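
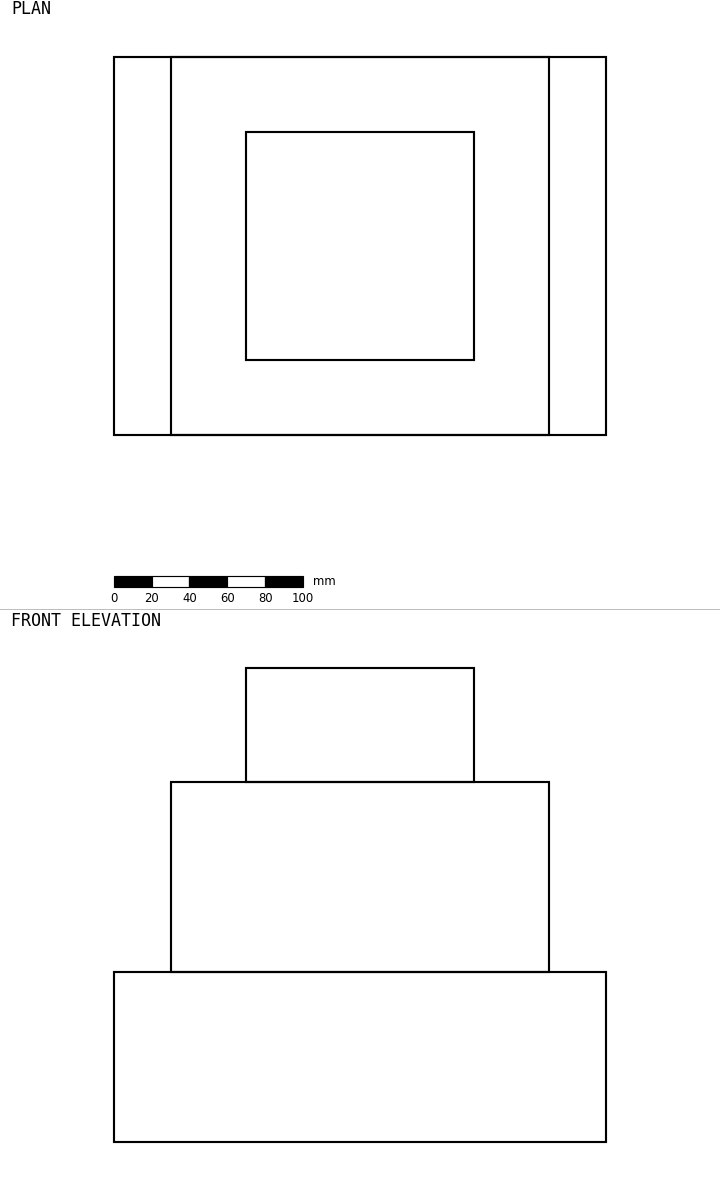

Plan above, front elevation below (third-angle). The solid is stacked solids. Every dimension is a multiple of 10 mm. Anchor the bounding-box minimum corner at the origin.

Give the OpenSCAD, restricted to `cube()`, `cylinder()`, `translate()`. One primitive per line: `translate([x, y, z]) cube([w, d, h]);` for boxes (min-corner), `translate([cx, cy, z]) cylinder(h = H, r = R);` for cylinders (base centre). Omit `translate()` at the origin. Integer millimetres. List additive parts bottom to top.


cube([260, 200, 90]);
translate([30, 0, 90]) cube([200, 200, 100]);
translate([70, 40, 190]) cube([120, 120, 60]);


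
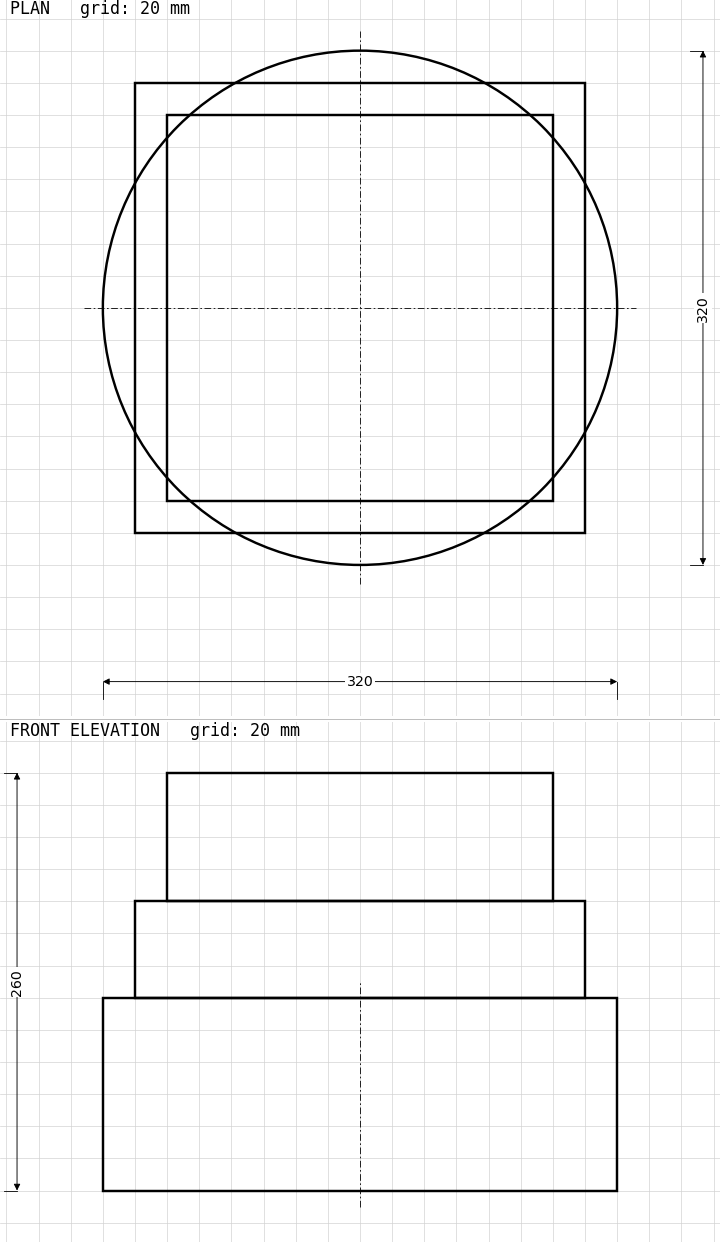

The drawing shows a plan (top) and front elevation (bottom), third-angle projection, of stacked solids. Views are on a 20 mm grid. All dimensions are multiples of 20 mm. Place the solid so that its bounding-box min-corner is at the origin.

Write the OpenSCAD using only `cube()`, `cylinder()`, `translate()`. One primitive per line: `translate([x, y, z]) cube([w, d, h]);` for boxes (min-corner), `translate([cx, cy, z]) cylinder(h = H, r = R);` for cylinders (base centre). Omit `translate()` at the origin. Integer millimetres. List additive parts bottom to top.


translate([160, 160, 0]) cylinder(h = 120, r = 160);
translate([20, 20, 120]) cube([280, 280, 60]);
translate([40, 40, 180]) cube([240, 240, 80]);


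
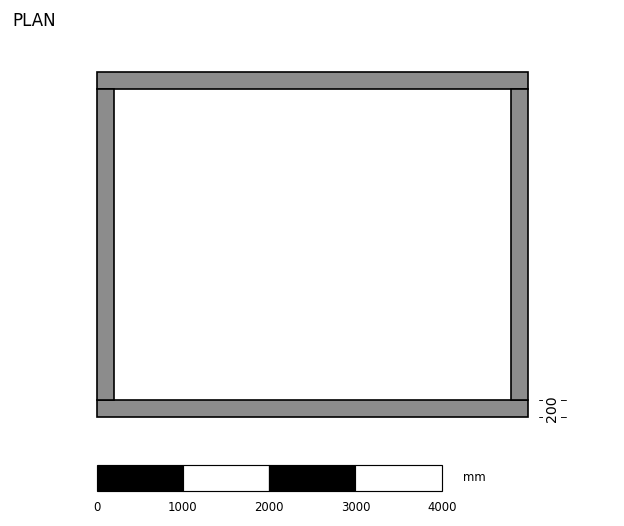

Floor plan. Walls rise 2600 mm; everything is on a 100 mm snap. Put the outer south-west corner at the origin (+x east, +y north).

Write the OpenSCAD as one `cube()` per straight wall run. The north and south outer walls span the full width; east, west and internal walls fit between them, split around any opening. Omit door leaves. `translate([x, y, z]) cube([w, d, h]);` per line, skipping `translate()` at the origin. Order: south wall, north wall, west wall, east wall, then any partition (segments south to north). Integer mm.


cube([5000, 200, 2600]);
translate([0, 3800, 0]) cube([5000, 200, 2600]);
translate([0, 200, 0]) cube([200, 3600, 2600]);
translate([4800, 200, 0]) cube([200, 3600, 2600]);


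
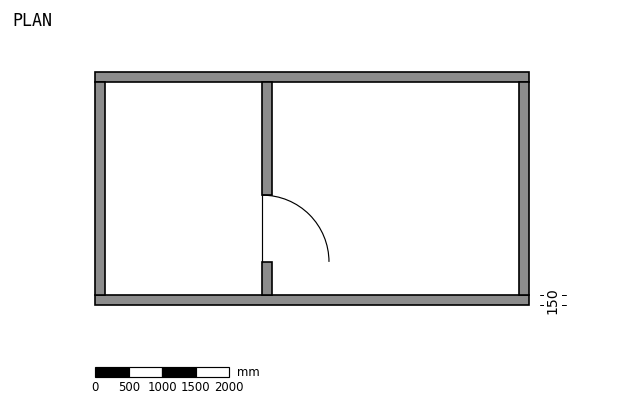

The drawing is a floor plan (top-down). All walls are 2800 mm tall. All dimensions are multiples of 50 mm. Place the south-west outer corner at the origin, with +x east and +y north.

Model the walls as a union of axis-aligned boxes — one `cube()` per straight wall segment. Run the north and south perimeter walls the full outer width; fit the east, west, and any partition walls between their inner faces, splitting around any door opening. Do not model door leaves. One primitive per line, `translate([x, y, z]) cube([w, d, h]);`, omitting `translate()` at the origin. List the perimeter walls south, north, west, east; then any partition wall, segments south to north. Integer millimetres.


cube([6500, 150, 2800]);
translate([0, 3350, 0]) cube([6500, 150, 2800]);
translate([0, 150, 0]) cube([150, 3200, 2800]);
translate([6350, 150, 0]) cube([150, 3200, 2800]);
translate([2500, 150, 0]) cube([150, 500, 2800]);
translate([2500, 1650, 0]) cube([150, 1700, 2800]);


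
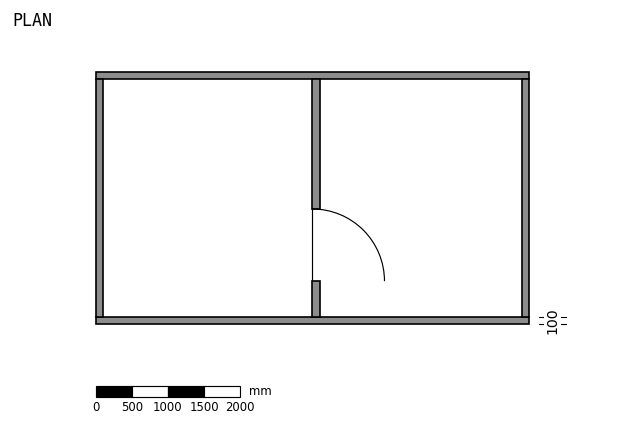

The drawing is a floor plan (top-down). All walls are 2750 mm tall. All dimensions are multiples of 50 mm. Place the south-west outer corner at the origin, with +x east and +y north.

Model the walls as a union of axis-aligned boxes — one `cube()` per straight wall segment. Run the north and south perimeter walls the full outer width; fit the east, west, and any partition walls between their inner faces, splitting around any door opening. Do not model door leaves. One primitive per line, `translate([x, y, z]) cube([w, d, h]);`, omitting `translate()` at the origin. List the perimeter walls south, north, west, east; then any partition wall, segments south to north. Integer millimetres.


cube([6000, 100, 2750]);
translate([0, 3400, 0]) cube([6000, 100, 2750]);
translate([0, 100, 0]) cube([100, 3300, 2750]);
translate([5900, 100, 0]) cube([100, 3300, 2750]);
translate([3000, 100, 0]) cube([100, 500, 2750]);
translate([3000, 1600, 0]) cube([100, 1800, 2750]);


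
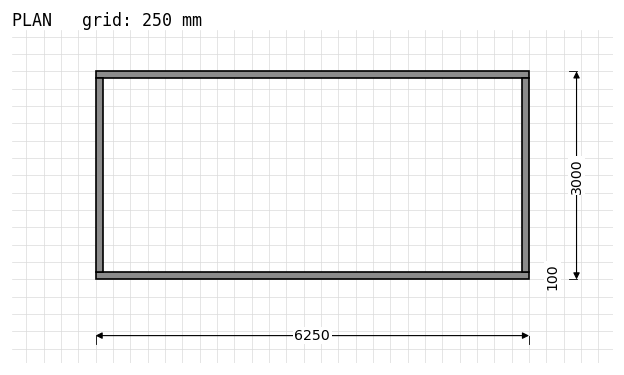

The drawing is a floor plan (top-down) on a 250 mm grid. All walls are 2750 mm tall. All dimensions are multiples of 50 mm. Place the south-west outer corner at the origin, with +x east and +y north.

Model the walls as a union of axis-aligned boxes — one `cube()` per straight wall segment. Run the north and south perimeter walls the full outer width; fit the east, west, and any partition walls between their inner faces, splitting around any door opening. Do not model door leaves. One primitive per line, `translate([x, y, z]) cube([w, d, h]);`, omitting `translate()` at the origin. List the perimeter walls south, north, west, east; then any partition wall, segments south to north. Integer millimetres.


cube([6250, 100, 2750]);
translate([0, 2900, 0]) cube([6250, 100, 2750]);
translate([0, 100, 0]) cube([100, 2800, 2750]);
translate([6150, 100, 0]) cube([100, 2800, 2750]);


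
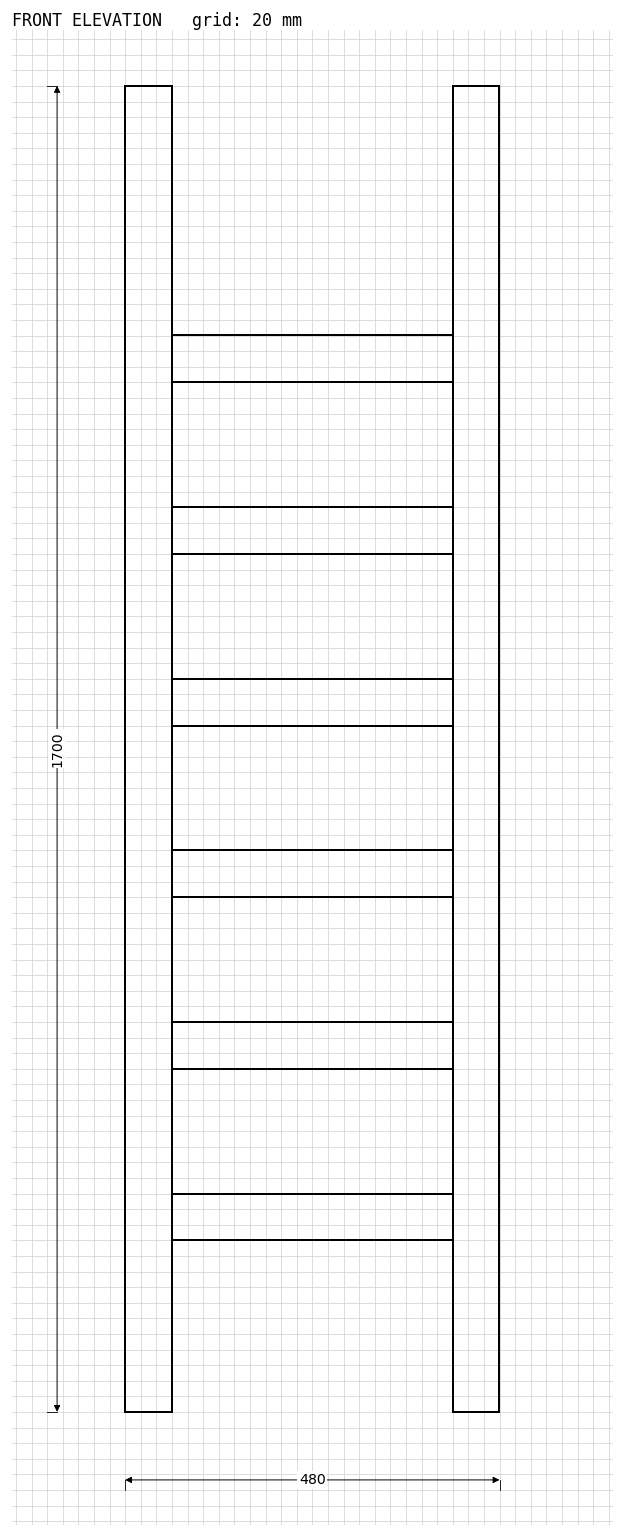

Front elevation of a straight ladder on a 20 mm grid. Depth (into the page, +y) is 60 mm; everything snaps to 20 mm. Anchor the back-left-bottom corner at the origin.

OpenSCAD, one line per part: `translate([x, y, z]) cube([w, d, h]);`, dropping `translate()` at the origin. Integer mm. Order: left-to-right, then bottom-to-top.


cube([60, 60, 1700]);
translate([60, 0, 220]) cube([360, 60, 60]);
translate([60, 0, 440]) cube([360, 60, 60]);
translate([60, 0, 660]) cube([360, 60, 60]);
translate([60, 0, 880]) cube([360, 60, 60]);
translate([60, 0, 1100]) cube([360, 60, 60]);
translate([60, 0, 1320]) cube([360, 60, 60]);
translate([420, 0, 0]) cube([60, 60, 1700]);


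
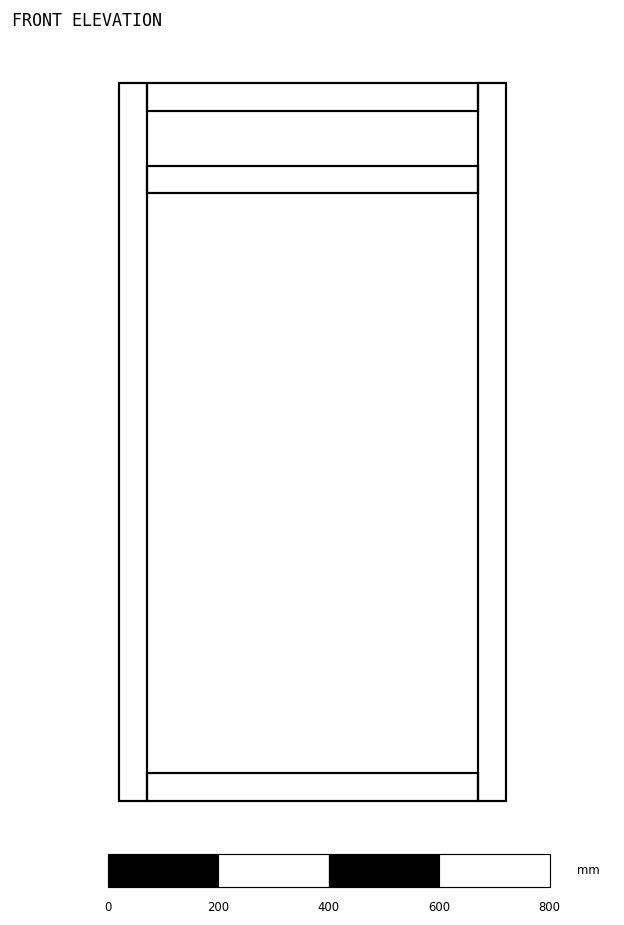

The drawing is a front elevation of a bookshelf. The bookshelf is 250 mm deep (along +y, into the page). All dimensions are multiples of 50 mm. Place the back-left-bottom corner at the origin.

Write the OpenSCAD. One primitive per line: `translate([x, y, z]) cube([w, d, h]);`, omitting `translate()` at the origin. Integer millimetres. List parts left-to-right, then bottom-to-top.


cube([50, 250, 1300]);
translate([50, 0, 0]) cube([600, 250, 50]);
translate([50, 0, 1100]) cube([600, 250, 50]);
translate([50, 0, 1250]) cube([600, 250, 50]);
translate([650, 0, 0]) cube([50, 250, 1300]);


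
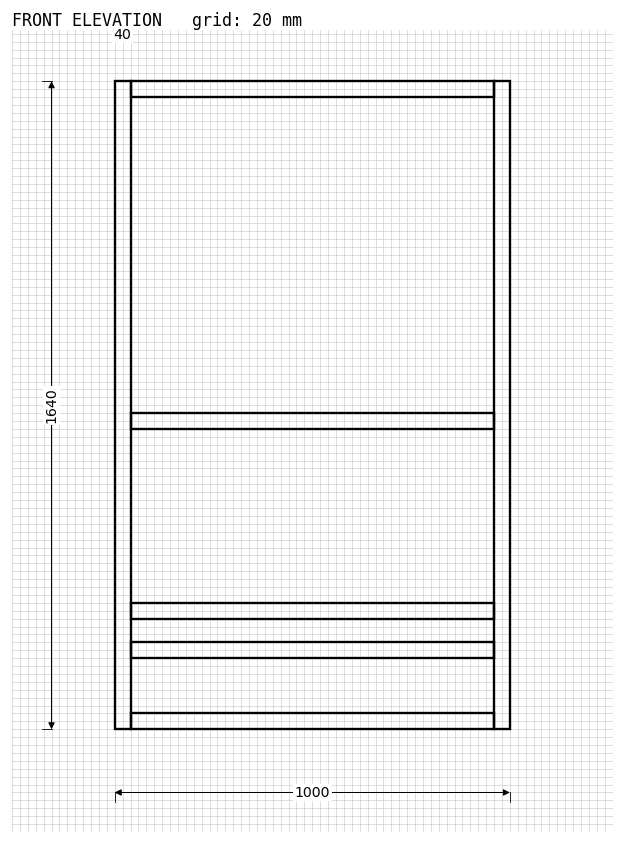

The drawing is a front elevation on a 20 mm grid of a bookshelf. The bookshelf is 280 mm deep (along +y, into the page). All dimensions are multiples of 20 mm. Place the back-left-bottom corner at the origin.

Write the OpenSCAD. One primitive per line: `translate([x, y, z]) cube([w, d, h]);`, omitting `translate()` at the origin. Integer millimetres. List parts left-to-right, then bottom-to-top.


cube([40, 280, 1640]);
translate([40, 0, 0]) cube([920, 280, 40]);
translate([40, 0, 180]) cube([920, 280, 40]);
translate([40, 0, 280]) cube([920, 280, 40]);
translate([40, 0, 760]) cube([920, 280, 40]);
translate([40, 0, 1600]) cube([920, 280, 40]);
translate([960, 0, 0]) cube([40, 280, 1640]);


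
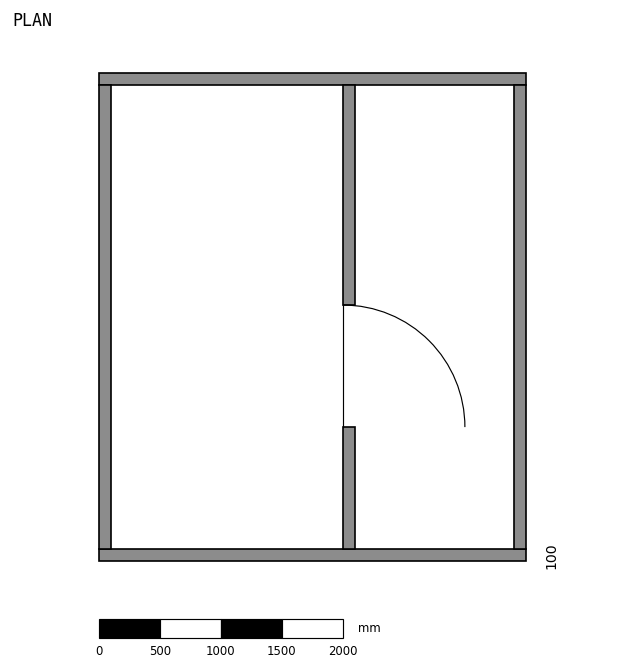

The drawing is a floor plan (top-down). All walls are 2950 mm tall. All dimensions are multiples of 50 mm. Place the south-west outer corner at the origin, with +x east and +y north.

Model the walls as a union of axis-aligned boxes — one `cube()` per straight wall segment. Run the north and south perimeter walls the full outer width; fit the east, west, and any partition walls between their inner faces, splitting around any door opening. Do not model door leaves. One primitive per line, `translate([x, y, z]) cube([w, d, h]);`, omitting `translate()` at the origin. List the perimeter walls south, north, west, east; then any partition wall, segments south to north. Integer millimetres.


cube([3500, 100, 2950]);
translate([0, 3900, 0]) cube([3500, 100, 2950]);
translate([0, 100, 0]) cube([100, 3800, 2950]);
translate([3400, 100, 0]) cube([100, 3800, 2950]);
translate([2000, 100, 0]) cube([100, 1000, 2950]);
translate([2000, 2100, 0]) cube([100, 1800, 2950]);


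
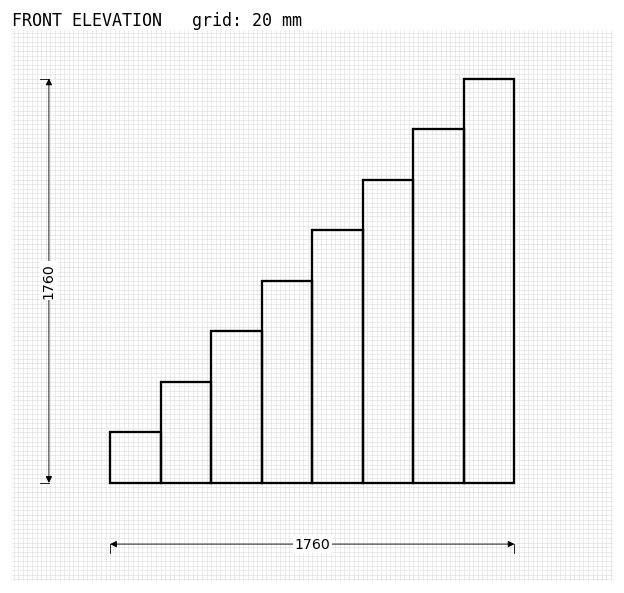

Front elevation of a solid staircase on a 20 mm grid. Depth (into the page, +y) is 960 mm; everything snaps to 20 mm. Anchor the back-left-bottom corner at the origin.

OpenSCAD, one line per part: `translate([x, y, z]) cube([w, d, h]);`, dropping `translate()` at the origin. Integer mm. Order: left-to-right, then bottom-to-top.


cube([220, 960, 220]);
translate([220, 0, 0]) cube([220, 960, 440]);
translate([440, 0, 0]) cube([220, 960, 660]);
translate([660, 0, 0]) cube([220, 960, 880]);
translate([880, 0, 0]) cube([220, 960, 1100]);
translate([1100, 0, 0]) cube([220, 960, 1320]);
translate([1320, 0, 0]) cube([220, 960, 1540]);
translate([1540, 0, 0]) cube([220, 960, 1760]);


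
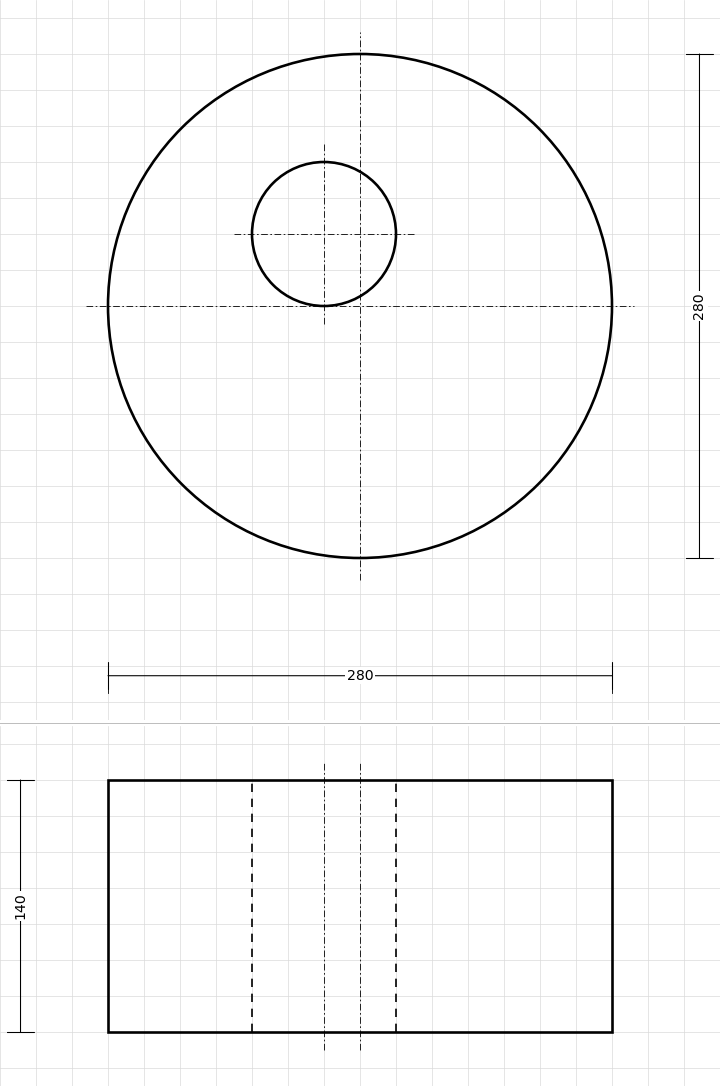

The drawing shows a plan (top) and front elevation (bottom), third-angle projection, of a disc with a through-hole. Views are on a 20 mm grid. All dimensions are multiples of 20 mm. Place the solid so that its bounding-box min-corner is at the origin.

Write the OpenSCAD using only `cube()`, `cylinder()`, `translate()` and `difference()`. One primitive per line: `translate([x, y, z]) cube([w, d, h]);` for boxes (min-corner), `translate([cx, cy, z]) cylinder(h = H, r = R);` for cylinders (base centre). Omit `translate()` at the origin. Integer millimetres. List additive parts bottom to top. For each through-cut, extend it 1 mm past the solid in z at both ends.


difference() {
  translate([140, 140, 0]) cylinder(h = 140, r = 140);
  translate([120, 180, -1]) cylinder(h = 142, r = 40);
}


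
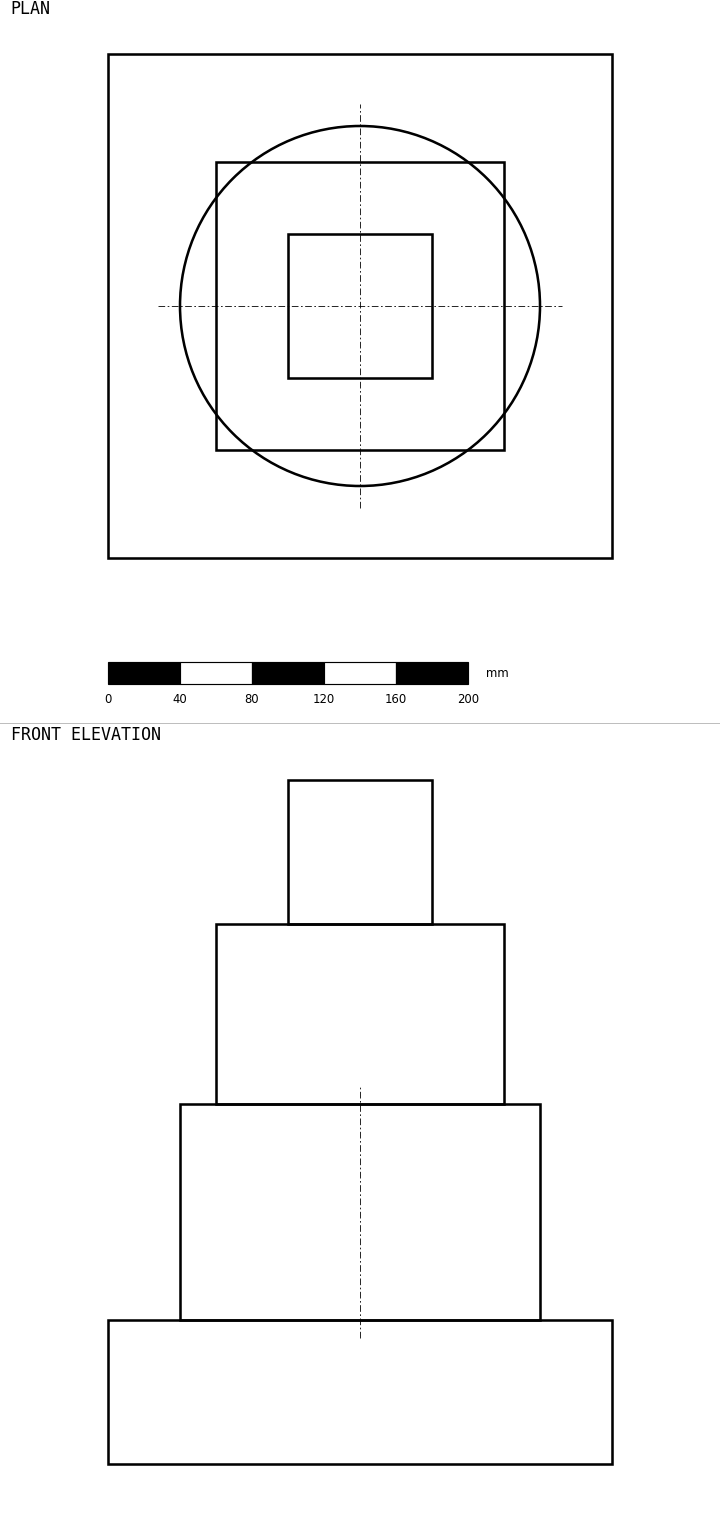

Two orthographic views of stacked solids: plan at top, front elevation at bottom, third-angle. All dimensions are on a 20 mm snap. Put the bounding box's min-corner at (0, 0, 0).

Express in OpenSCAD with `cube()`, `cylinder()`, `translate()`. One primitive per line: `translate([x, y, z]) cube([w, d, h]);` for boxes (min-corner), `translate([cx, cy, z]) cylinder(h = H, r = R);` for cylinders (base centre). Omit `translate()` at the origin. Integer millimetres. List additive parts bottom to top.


cube([280, 280, 80]);
translate([140, 140, 80]) cylinder(h = 120, r = 100);
translate([60, 60, 200]) cube([160, 160, 100]);
translate([100, 100, 300]) cube([80, 80, 80]);


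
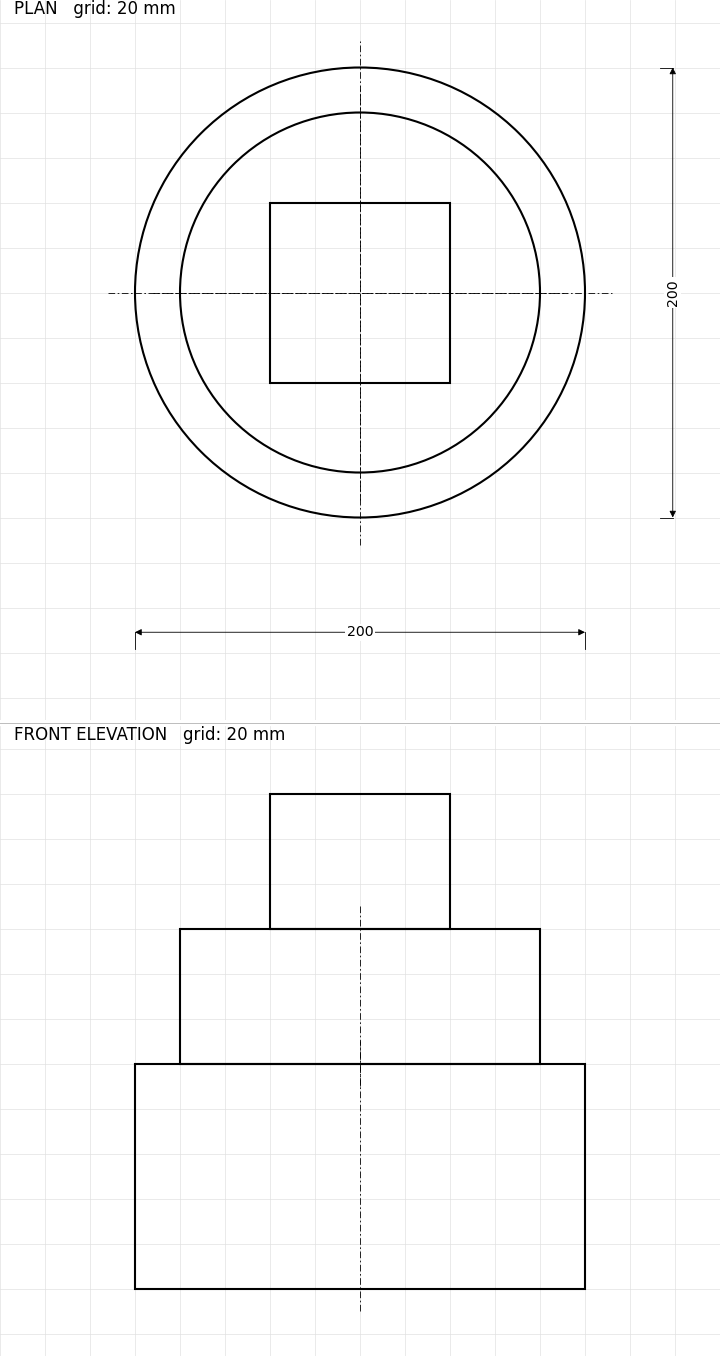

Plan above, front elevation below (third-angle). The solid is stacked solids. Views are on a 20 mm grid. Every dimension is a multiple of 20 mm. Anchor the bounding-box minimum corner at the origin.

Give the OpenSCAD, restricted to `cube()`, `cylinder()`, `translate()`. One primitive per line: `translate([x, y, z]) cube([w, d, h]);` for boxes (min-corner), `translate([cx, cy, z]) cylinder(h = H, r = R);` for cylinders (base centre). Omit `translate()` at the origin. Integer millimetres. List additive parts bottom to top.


translate([100, 100, 0]) cylinder(h = 100, r = 100);
translate([100, 100, 100]) cylinder(h = 60, r = 80);
translate([60, 60, 160]) cube([80, 80, 60]);


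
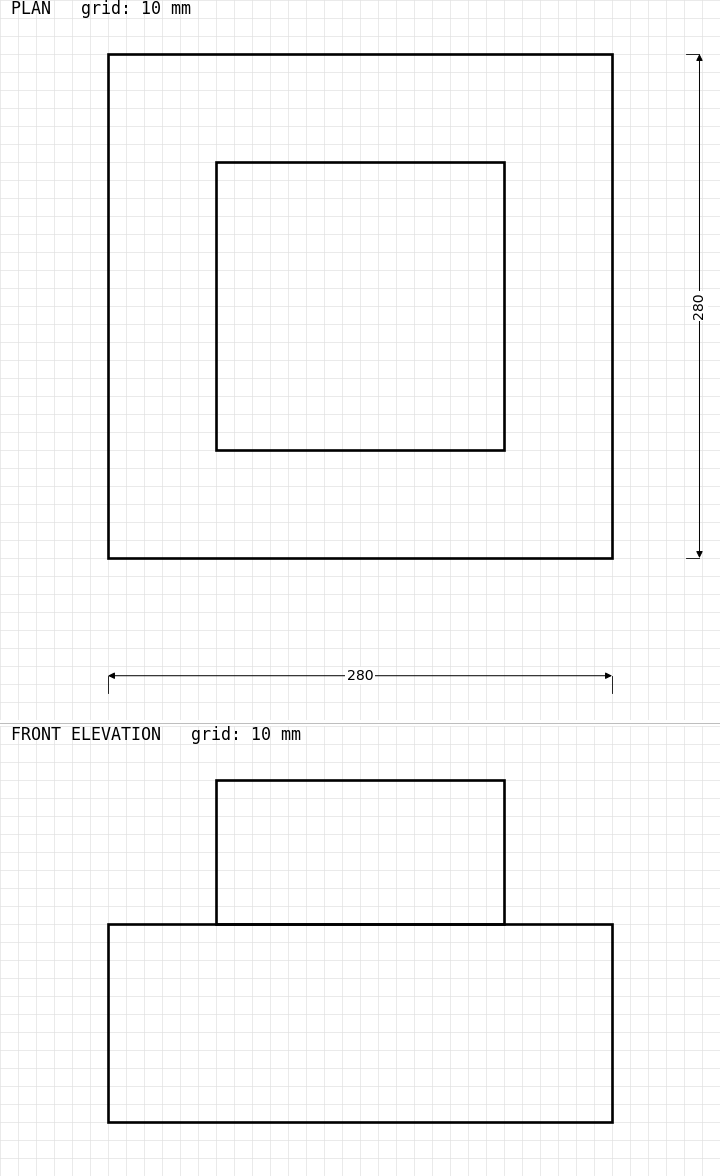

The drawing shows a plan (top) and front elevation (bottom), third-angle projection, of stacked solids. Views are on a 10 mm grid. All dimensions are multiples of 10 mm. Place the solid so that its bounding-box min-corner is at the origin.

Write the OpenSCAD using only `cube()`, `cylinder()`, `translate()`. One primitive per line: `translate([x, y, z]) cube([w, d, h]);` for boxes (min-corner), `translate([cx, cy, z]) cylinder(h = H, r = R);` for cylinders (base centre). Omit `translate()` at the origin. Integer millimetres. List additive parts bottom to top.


cube([280, 280, 110]);
translate([60, 60, 110]) cube([160, 160, 80]);


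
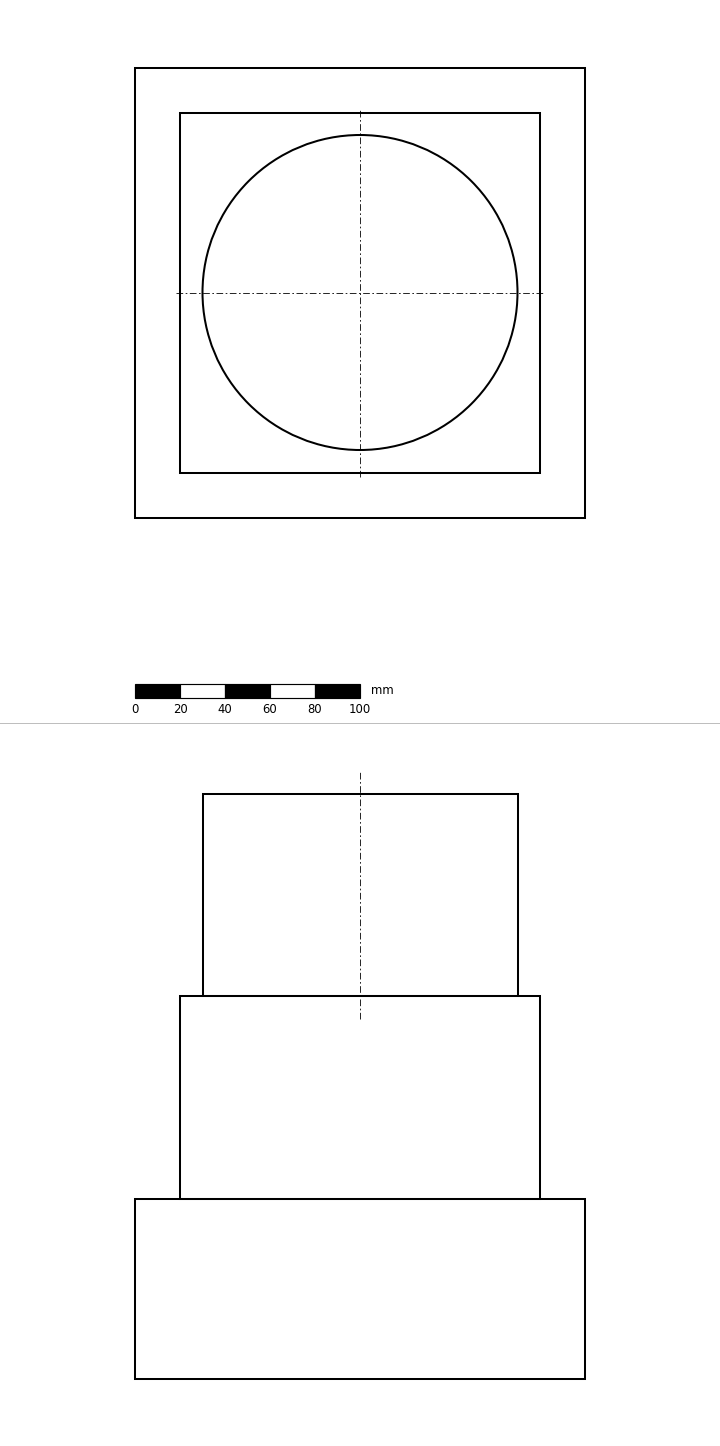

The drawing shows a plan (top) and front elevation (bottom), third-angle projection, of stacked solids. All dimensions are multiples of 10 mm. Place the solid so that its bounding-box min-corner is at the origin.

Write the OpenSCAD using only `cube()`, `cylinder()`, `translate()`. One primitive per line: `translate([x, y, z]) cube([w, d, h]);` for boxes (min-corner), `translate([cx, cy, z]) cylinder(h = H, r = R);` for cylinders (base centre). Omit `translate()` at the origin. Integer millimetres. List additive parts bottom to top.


cube([200, 200, 80]);
translate([20, 20, 80]) cube([160, 160, 90]);
translate([100, 100, 170]) cylinder(h = 90, r = 70);


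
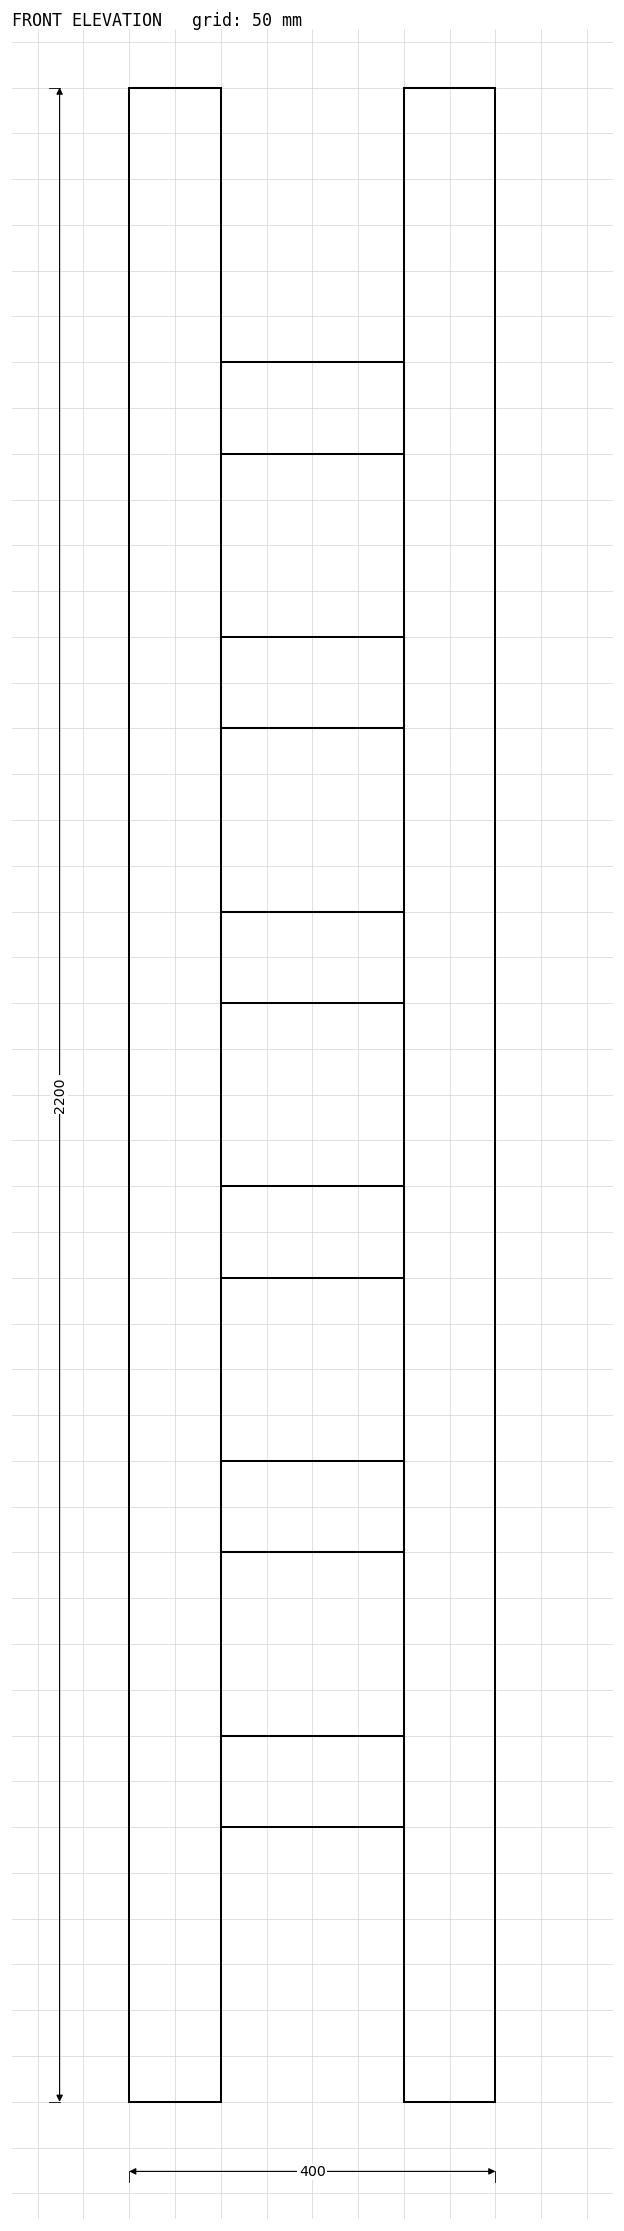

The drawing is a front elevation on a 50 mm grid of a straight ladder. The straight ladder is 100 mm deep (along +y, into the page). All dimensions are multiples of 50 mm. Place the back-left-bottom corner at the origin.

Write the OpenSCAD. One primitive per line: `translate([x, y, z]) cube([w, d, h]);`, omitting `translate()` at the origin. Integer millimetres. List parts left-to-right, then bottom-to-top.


cube([100, 100, 2200]);
translate([100, 0, 300]) cube([200, 100, 100]);
translate([100, 0, 600]) cube([200, 100, 100]);
translate([100, 0, 900]) cube([200, 100, 100]);
translate([100, 0, 1200]) cube([200, 100, 100]);
translate([100, 0, 1500]) cube([200, 100, 100]);
translate([100, 0, 1800]) cube([200, 100, 100]);
translate([300, 0, 0]) cube([100, 100, 2200]);


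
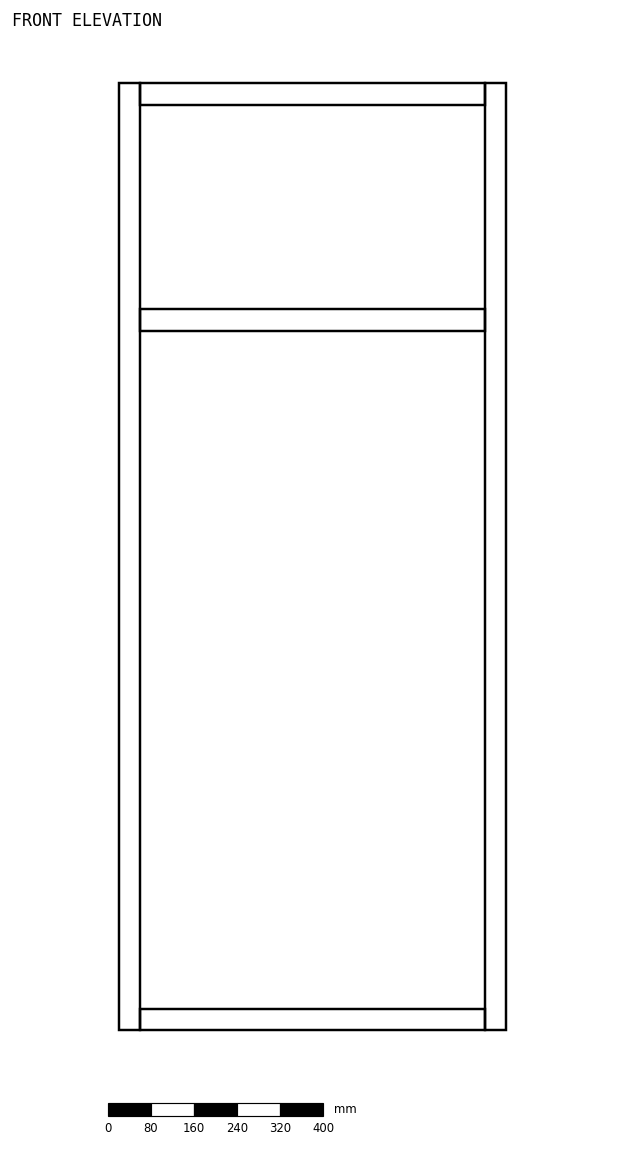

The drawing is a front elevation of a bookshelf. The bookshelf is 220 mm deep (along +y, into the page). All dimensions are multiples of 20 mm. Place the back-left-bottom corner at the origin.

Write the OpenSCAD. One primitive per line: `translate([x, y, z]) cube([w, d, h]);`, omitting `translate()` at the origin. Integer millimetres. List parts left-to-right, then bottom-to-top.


cube([40, 220, 1760]);
translate([40, 0, 0]) cube([640, 220, 40]);
translate([40, 0, 1300]) cube([640, 220, 40]);
translate([40, 0, 1720]) cube([640, 220, 40]);
translate([680, 0, 0]) cube([40, 220, 1760]);


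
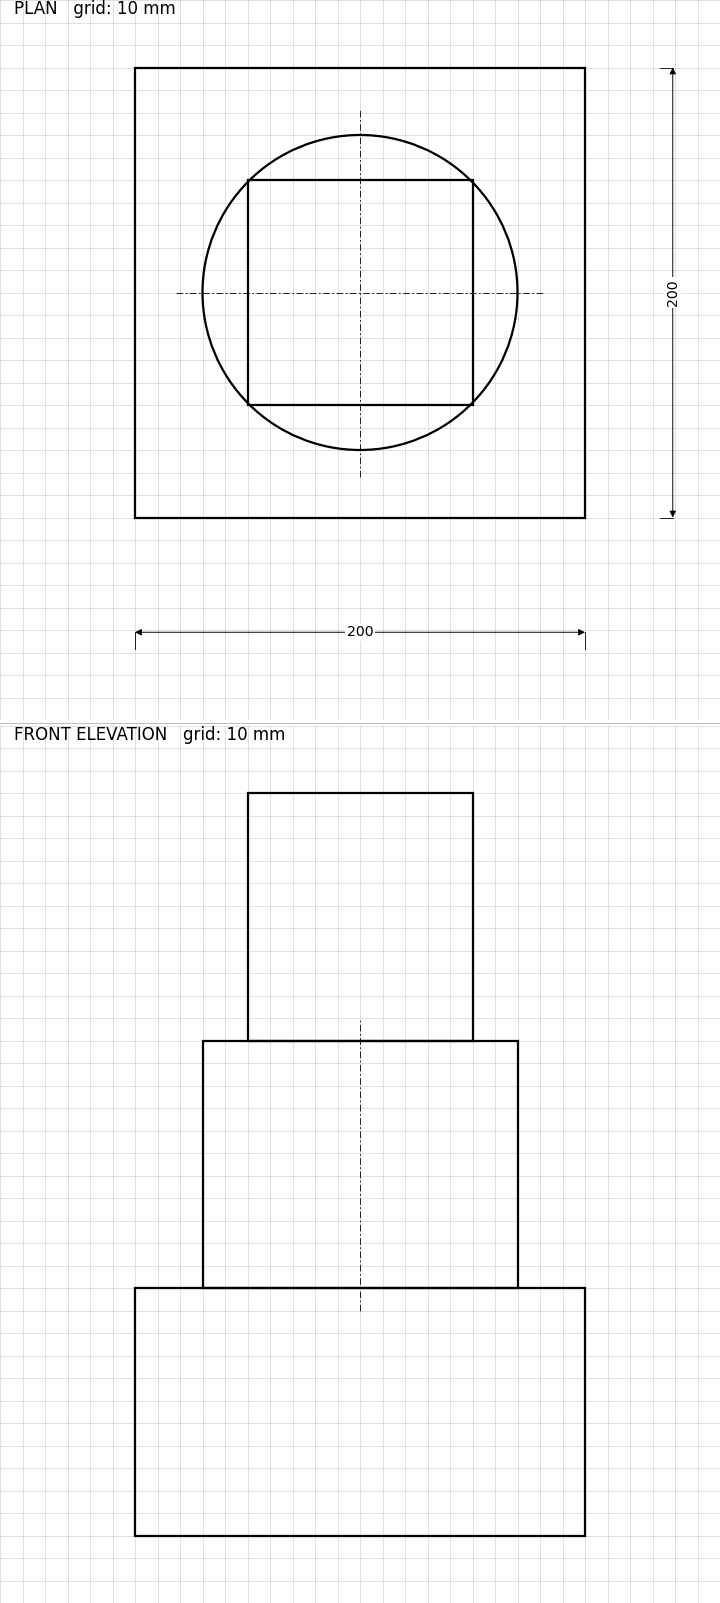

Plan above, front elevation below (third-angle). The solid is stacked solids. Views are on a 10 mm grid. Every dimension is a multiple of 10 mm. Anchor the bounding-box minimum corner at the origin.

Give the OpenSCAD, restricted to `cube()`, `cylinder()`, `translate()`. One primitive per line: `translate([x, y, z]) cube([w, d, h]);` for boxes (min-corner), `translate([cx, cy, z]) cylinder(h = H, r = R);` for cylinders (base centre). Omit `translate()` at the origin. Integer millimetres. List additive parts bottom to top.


cube([200, 200, 110]);
translate([100, 100, 110]) cylinder(h = 110, r = 70);
translate([50, 50, 220]) cube([100, 100, 110]);


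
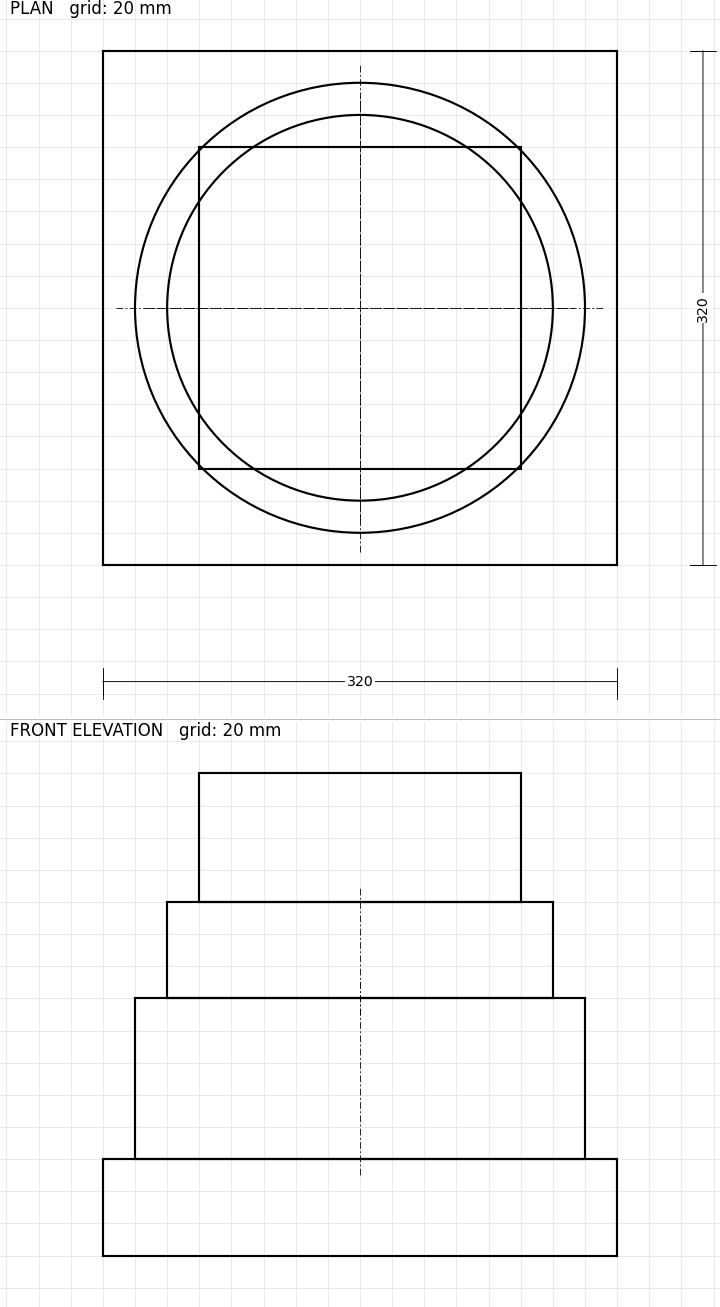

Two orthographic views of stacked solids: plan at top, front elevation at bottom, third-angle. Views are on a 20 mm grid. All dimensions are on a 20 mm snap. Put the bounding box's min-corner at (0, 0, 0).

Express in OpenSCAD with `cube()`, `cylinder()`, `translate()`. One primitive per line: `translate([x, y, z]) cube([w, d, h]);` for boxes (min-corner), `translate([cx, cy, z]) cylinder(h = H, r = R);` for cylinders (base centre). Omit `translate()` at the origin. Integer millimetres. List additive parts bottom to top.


cube([320, 320, 60]);
translate([160, 160, 60]) cylinder(h = 100, r = 140);
translate([160, 160, 160]) cylinder(h = 60, r = 120);
translate([60, 60, 220]) cube([200, 200, 80]);


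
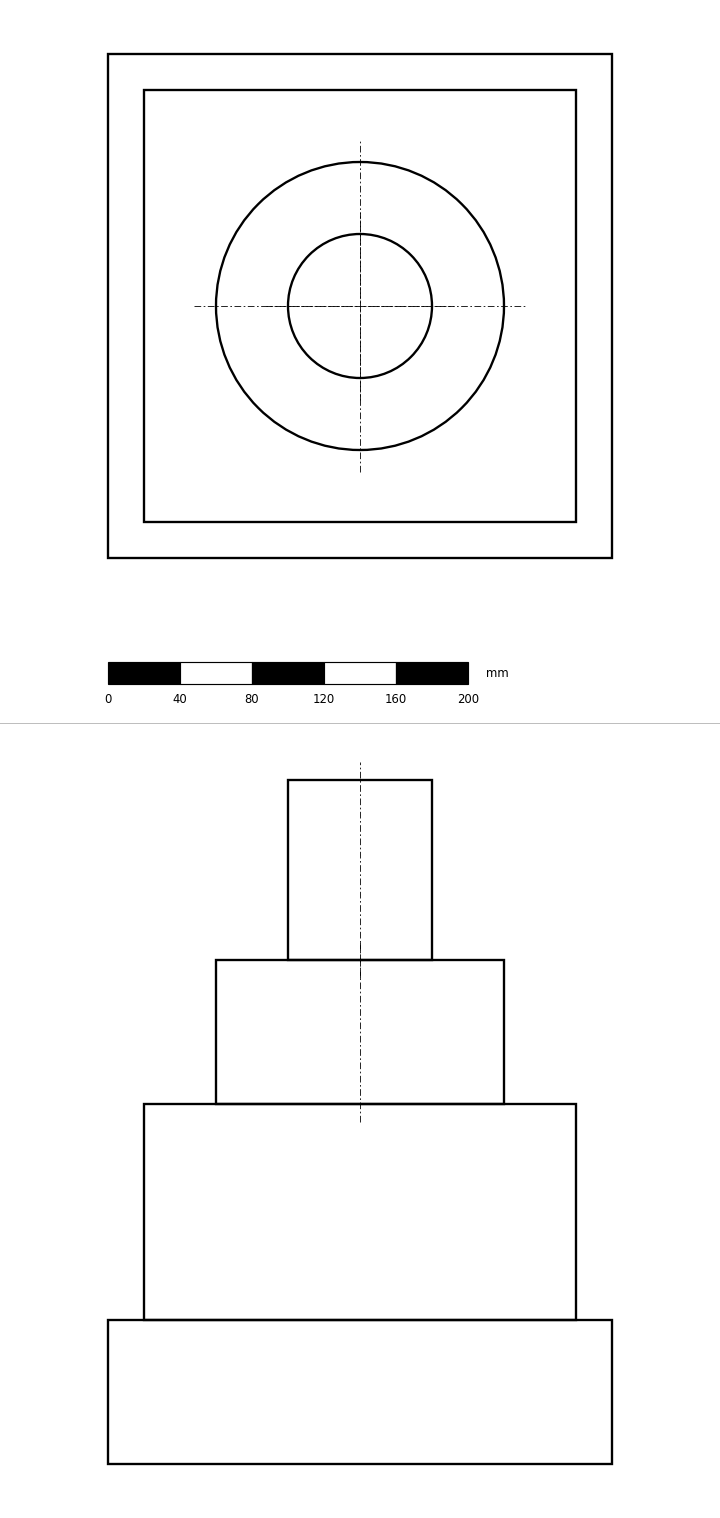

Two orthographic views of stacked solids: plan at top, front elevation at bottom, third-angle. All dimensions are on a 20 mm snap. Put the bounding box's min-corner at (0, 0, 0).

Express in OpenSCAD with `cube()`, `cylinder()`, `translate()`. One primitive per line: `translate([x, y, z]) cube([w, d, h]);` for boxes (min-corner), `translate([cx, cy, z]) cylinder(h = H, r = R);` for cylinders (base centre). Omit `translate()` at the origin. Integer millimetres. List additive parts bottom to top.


cube([280, 280, 80]);
translate([20, 20, 80]) cube([240, 240, 120]);
translate([140, 140, 200]) cylinder(h = 80, r = 80);
translate([140, 140, 280]) cylinder(h = 100, r = 40);


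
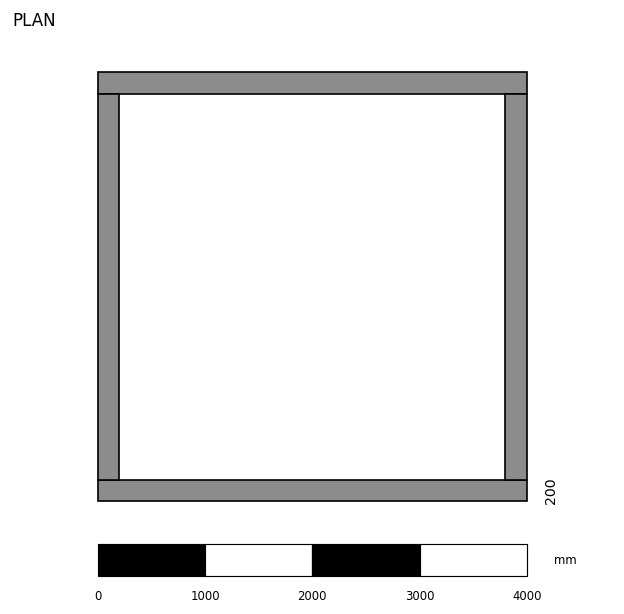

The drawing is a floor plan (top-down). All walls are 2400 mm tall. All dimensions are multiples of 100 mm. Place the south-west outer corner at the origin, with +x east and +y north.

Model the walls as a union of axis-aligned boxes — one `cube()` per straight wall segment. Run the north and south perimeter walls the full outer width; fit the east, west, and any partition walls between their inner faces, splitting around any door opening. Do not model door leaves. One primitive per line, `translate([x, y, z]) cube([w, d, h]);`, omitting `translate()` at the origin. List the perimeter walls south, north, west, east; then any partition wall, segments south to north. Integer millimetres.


cube([4000, 200, 2400]);
translate([0, 3800, 0]) cube([4000, 200, 2400]);
translate([0, 200, 0]) cube([200, 3600, 2400]);
translate([3800, 200, 0]) cube([200, 3600, 2400]);


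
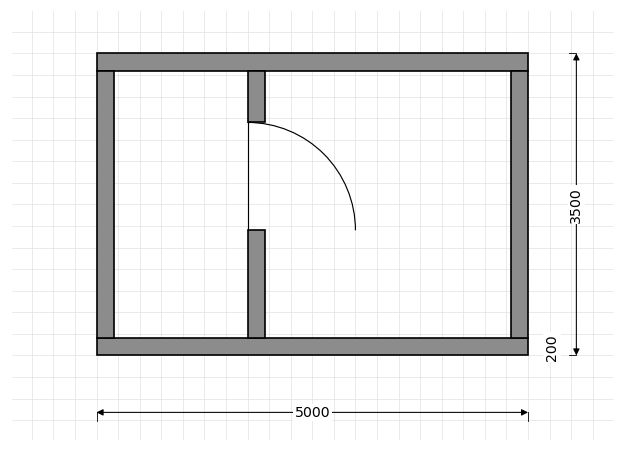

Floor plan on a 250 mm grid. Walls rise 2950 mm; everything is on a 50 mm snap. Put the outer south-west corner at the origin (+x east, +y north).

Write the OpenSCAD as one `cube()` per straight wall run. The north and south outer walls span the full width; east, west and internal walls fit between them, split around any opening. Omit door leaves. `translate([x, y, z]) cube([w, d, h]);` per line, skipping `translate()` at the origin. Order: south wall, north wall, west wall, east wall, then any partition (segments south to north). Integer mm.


cube([5000, 200, 2950]);
translate([0, 3300, 0]) cube([5000, 200, 2950]);
translate([0, 200, 0]) cube([200, 3100, 2950]);
translate([4800, 200, 0]) cube([200, 3100, 2950]);
translate([1750, 200, 0]) cube([200, 1250, 2950]);
translate([1750, 2700, 0]) cube([200, 600, 2950]);


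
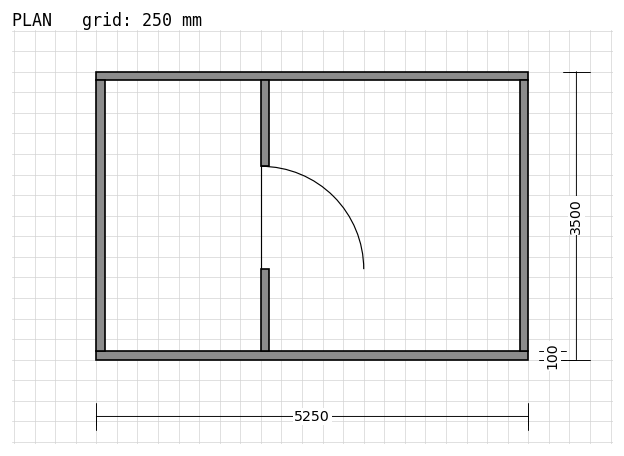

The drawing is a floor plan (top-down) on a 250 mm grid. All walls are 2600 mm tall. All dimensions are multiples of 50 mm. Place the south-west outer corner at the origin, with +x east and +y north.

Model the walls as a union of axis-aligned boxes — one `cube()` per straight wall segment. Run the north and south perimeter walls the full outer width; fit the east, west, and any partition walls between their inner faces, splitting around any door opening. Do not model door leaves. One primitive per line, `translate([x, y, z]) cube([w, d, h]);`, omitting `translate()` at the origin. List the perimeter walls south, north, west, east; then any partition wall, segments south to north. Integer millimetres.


cube([5250, 100, 2600]);
translate([0, 3400, 0]) cube([5250, 100, 2600]);
translate([0, 100, 0]) cube([100, 3300, 2600]);
translate([5150, 100, 0]) cube([100, 3300, 2600]);
translate([2000, 100, 0]) cube([100, 1000, 2600]);
translate([2000, 2350, 0]) cube([100, 1050, 2600]);


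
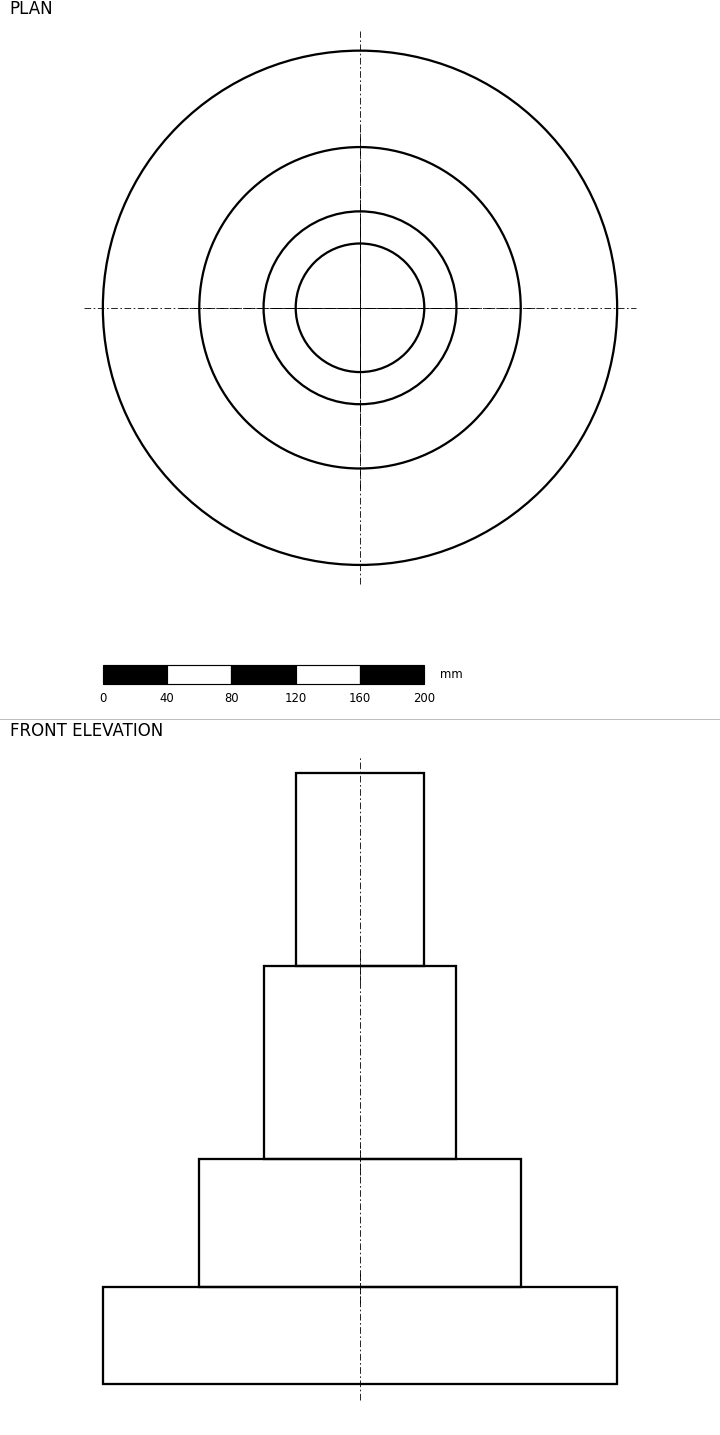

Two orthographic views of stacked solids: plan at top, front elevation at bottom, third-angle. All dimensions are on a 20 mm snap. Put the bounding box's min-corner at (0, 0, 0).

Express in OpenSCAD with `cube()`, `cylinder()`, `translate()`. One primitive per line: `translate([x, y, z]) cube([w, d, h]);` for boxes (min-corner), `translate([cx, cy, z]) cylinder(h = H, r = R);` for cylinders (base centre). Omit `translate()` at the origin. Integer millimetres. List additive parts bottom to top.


translate([160, 160, 0]) cylinder(h = 60, r = 160);
translate([160, 160, 60]) cylinder(h = 80, r = 100);
translate([160, 160, 140]) cylinder(h = 120, r = 60);
translate([160, 160, 260]) cylinder(h = 120, r = 40);


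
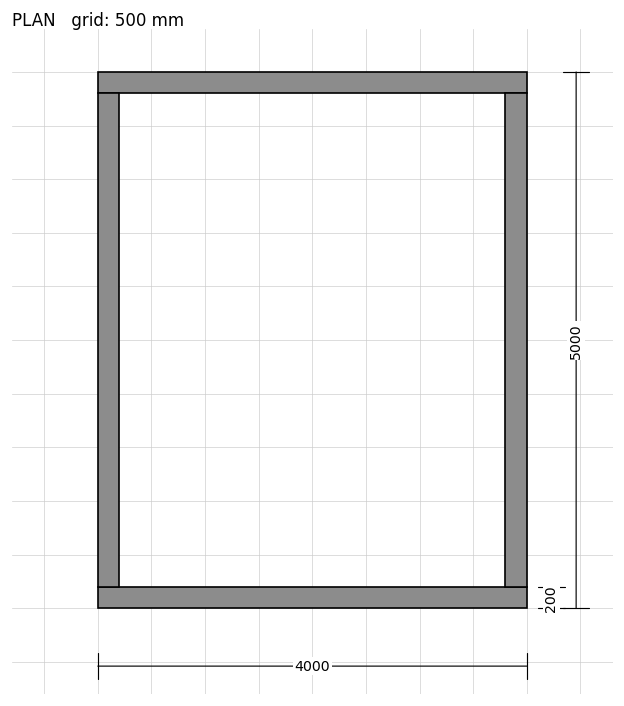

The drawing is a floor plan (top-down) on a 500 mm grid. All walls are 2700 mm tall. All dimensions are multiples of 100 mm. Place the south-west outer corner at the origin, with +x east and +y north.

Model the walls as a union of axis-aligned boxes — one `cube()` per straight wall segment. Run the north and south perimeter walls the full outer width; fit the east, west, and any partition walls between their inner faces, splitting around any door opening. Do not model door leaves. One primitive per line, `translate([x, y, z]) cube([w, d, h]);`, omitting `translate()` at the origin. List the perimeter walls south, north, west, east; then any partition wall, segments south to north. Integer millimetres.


cube([4000, 200, 2700]);
translate([0, 4800, 0]) cube([4000, 200, 2700]);
translate([0, 200, 0]) cube([200, 4600, 2700]);
translate([3800, 200, 0]) cube([200, 4600, 2700]);


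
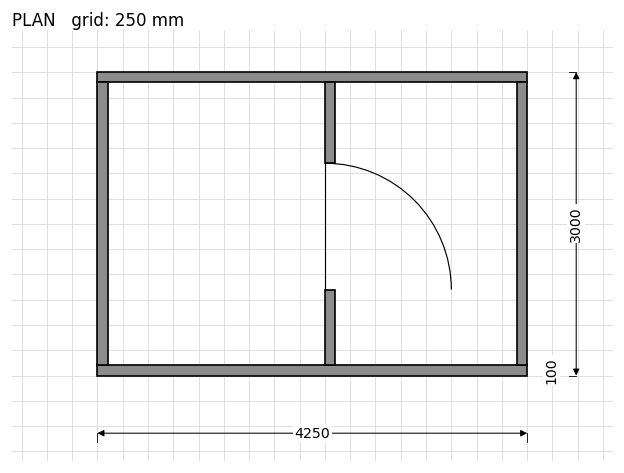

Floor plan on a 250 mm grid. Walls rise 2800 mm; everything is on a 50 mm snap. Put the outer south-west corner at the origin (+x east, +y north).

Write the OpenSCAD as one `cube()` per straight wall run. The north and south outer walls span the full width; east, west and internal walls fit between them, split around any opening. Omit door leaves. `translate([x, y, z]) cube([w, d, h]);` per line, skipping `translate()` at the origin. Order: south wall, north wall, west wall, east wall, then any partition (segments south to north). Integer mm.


cube([4250, 100, 2800]);
translate([0, 2900, 0]) cube([4250, 100, 2800]);
translate([0, 100, 0]) cube([100, 2800, 2800]);
translate([4150, 100, 0]) cube([100, 2800, 2800]);
translate([2250, 100, 0]) cube([100, 750, 2800]);
translate([2250, 2100, 0]) cube([100, 800, 2800]);


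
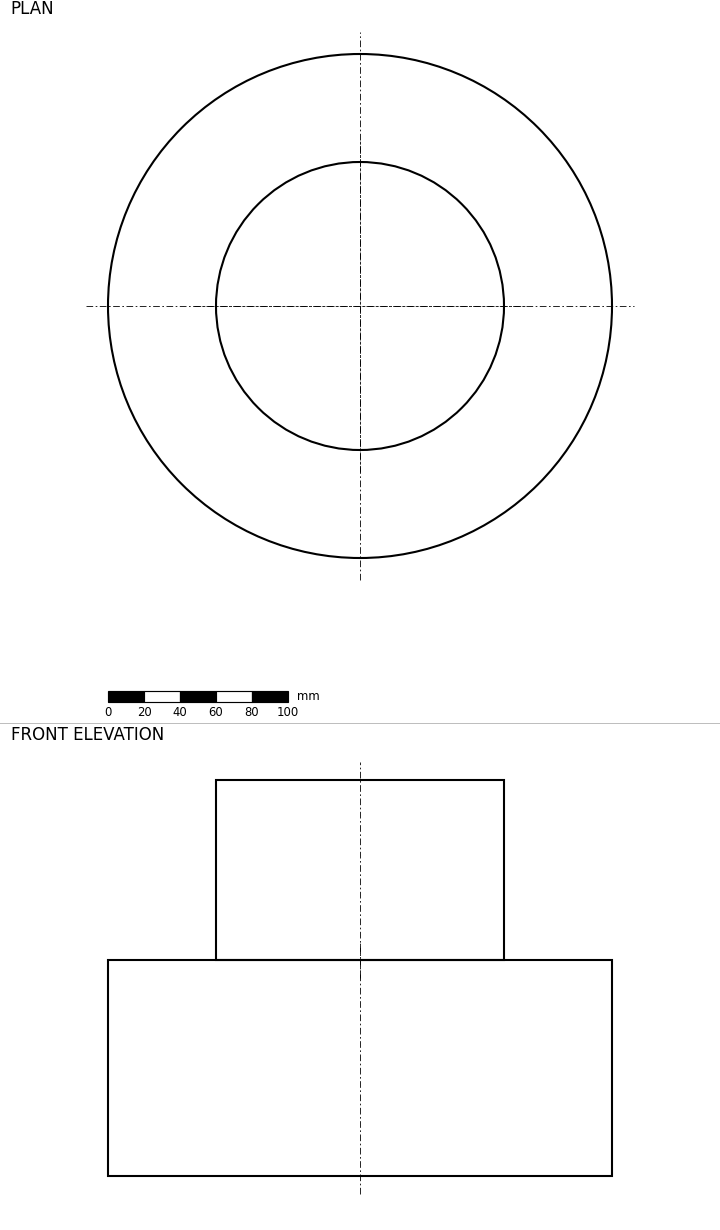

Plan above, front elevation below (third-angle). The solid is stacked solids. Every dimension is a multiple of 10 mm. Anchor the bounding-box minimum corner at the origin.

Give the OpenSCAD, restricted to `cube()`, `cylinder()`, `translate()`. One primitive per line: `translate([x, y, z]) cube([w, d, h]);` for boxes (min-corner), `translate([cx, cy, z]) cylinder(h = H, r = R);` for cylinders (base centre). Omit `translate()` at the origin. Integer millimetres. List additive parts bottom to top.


translate([140, 140, 0]) cylinder(h = 120, r = 140);
translate([140, 140, 120]) cylinder(h = 100, r = 80);


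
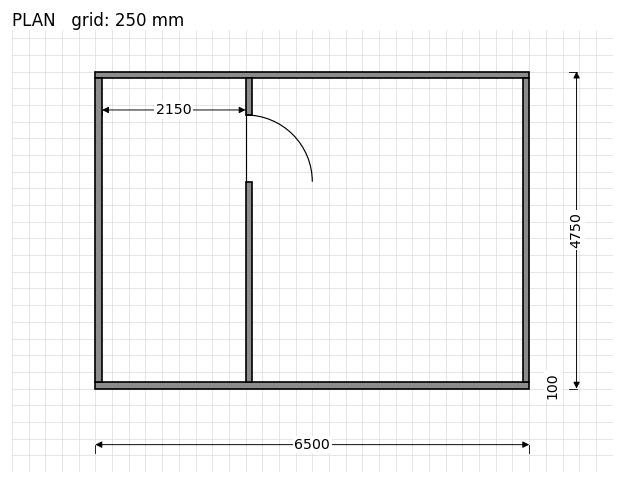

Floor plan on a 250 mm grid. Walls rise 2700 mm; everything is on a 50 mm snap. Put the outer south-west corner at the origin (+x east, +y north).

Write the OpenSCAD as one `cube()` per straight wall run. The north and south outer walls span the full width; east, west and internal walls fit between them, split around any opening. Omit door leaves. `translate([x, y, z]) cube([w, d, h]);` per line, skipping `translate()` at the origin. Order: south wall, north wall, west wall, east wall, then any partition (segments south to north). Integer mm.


cube([6500, 100, 2700]);
translate([0, 4650, 0]) cube([6500, 100, 2700]);
translate([0, 100, 0]) cube([100, 4550, 2700]);
translate([6400, 100, 0]) cube([100, 4550, 2700]);
translate([2250, 100, 0]) cube([100, 3000, 2700]);
translate([2250, 4100, 0]) cube([100, 550, 2700]);


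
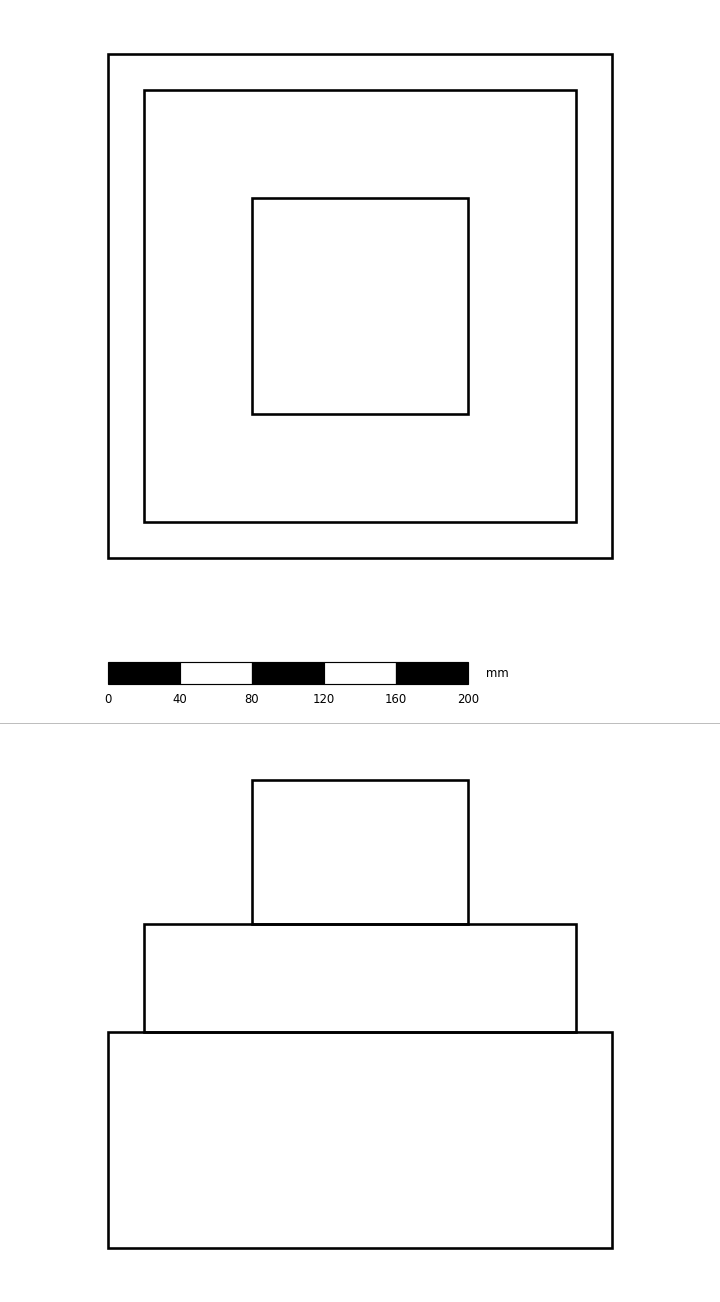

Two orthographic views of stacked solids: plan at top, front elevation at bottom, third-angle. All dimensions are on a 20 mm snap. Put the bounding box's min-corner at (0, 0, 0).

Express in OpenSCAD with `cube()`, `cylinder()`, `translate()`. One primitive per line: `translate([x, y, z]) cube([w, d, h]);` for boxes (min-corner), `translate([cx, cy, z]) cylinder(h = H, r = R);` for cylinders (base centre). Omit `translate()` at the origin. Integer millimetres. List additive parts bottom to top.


cube([280, 280, 120]);
translate([20, 20, 120]) cube([240, 240, 60]);
translate([80, 80, 180]) cube([120, 120, 80]);


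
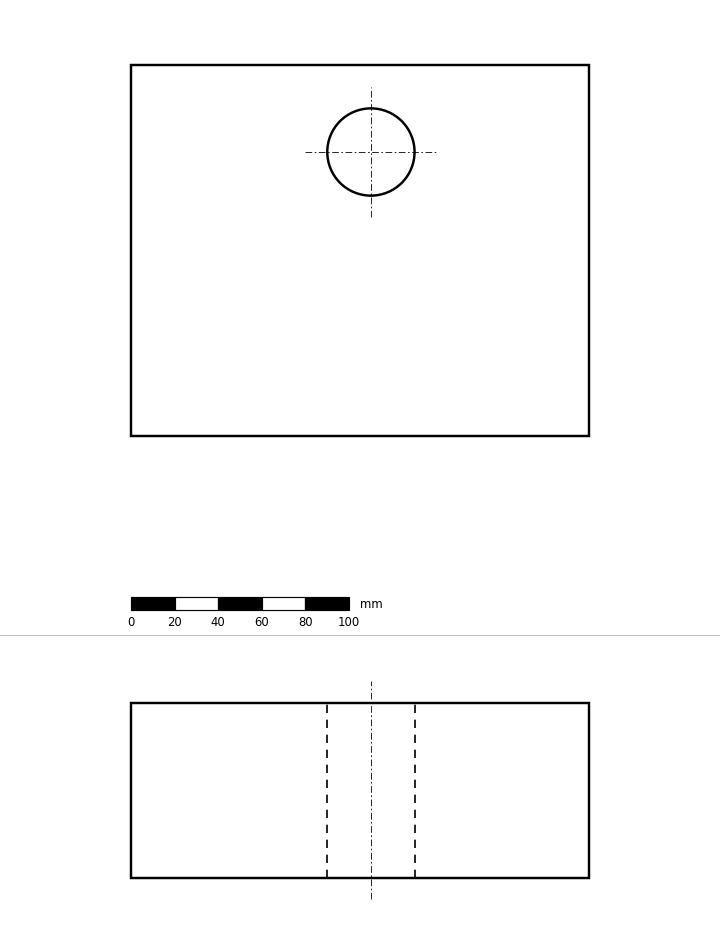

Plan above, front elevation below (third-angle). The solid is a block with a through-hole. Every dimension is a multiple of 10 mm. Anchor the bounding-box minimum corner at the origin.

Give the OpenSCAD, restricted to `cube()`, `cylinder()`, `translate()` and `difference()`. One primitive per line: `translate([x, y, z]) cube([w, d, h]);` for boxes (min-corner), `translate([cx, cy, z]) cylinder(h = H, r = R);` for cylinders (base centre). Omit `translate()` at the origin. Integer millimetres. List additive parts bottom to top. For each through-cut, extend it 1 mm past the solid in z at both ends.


difference() {
  cube([210, 170, 80]);
  translate([110, 130, -1]) cylinder(h = 82, r = 20);
}


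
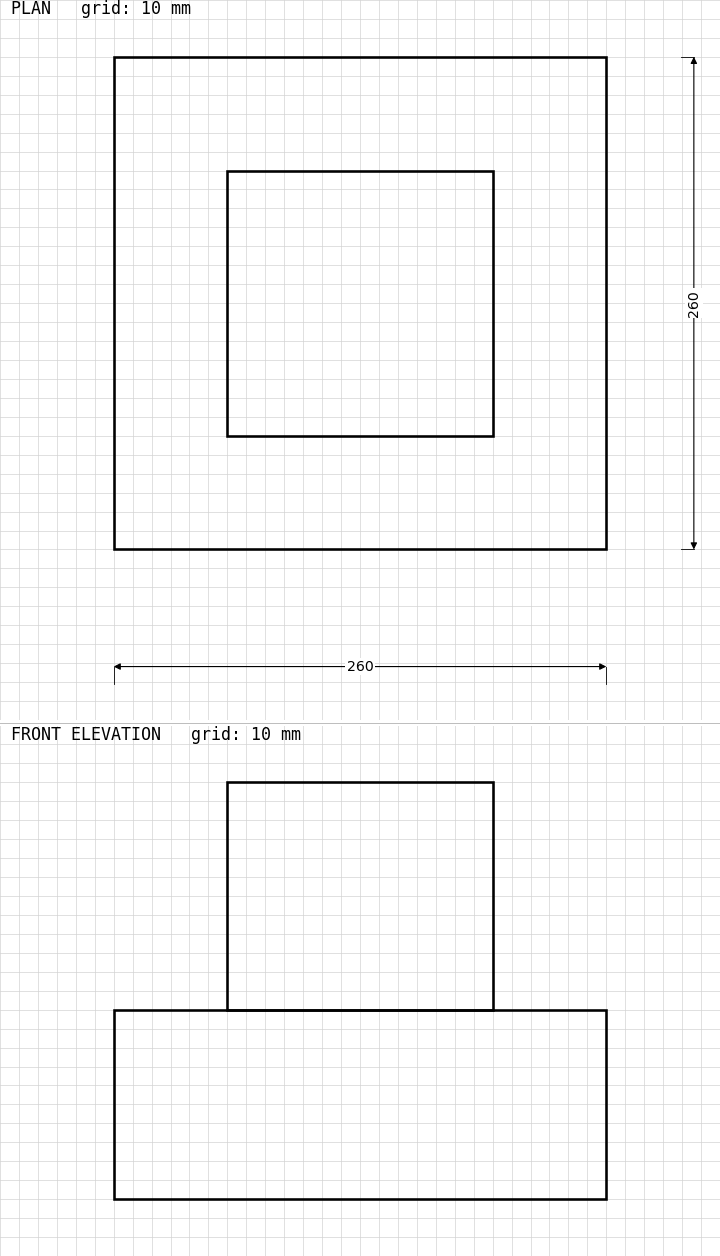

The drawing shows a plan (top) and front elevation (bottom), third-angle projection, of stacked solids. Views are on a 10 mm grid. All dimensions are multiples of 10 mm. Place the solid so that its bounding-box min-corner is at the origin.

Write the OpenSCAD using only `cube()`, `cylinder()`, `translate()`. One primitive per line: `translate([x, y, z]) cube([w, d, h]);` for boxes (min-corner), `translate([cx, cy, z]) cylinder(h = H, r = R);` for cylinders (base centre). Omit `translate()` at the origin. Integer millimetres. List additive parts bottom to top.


cube([260, 260, 100]);
translate([60, 60, 100]) cube([140, 140, 120]);


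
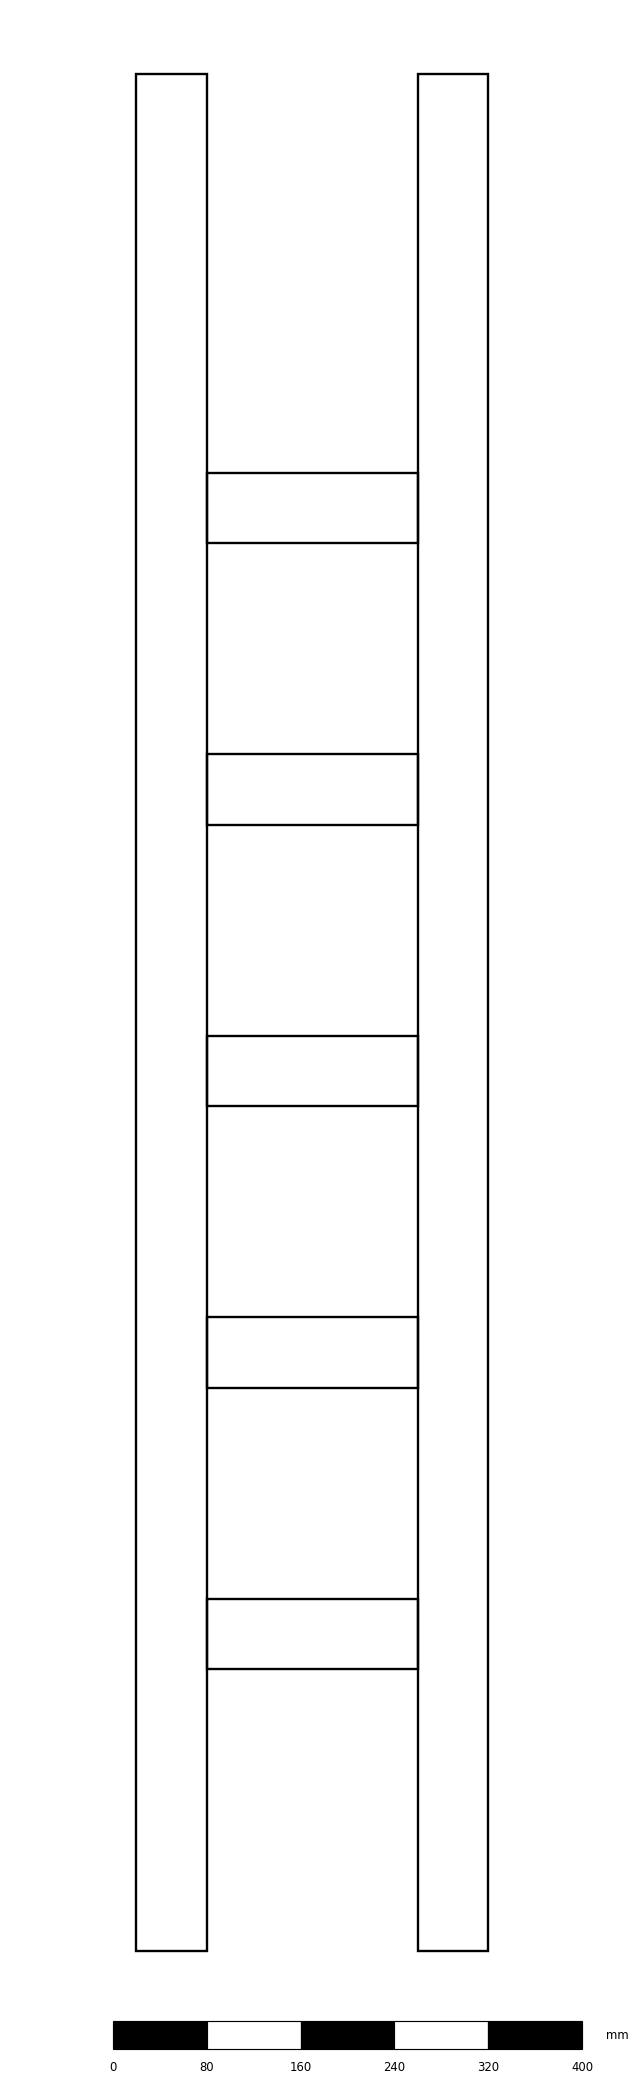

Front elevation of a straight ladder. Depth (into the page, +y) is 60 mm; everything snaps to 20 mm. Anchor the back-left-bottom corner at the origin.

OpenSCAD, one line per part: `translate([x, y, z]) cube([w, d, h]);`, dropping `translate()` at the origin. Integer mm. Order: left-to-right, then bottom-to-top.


cube([60, 60, 1600]);
translate([60, 0, 240]) cube([180, 60, 60]);
translate([60, 0, 480]) cube([180, 60, 60]);
translate([60, 0, 720]) cube([180, 60, 60]);
translate([60, 0, 960]) cube([180, 60, 60]);
translate([60, 0, 1200]) cube([180, 60, 60]);
translate([240, 0, 0]) cube([60, 60, 1600]);
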